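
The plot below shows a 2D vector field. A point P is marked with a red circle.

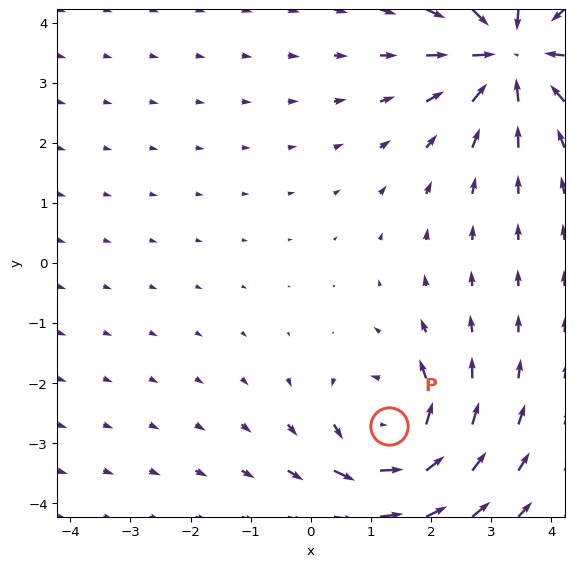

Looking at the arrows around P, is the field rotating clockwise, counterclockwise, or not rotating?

Near P at (1.3, -2.7) the arrows circulate counterclockwise. The curl (z-component) there is about +5; positive curl means counterclockwise rotation.

counterclockwise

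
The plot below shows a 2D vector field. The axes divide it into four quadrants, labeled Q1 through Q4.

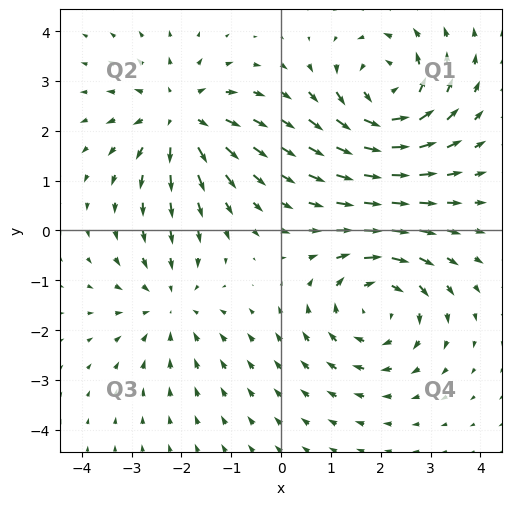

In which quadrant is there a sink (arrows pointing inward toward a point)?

Q3

The sink sits at approximately (-2.2, -1.5), which lies in quadrant Q3. The divergence there is about -3, negative as expected for a sink.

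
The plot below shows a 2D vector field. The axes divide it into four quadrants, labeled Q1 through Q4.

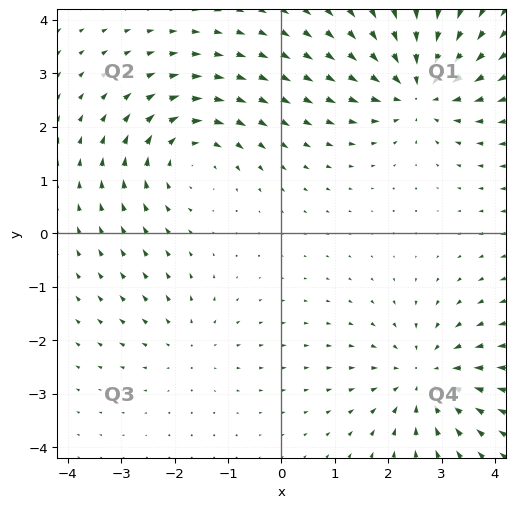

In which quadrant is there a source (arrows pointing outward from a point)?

Q3

The source sits at approximately (-1.7, -2.1), which lies in quadrant Q3. The divergence there is about +2, positive as expected for a source.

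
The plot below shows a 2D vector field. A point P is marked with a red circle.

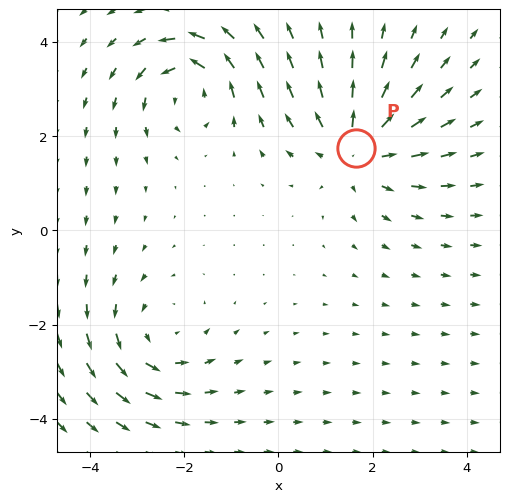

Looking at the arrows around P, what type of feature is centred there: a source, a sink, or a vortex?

source

At P (1.6, 1.8) the arrows spread outward. Divergence about +3, curl ≈0 — positive divergence with near-zero curl is a source.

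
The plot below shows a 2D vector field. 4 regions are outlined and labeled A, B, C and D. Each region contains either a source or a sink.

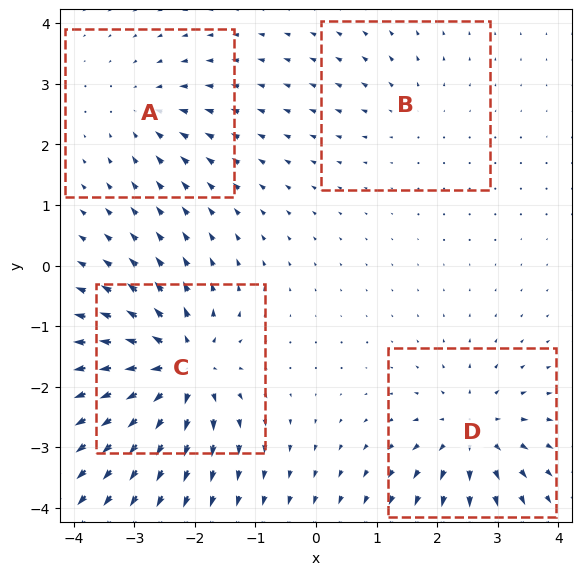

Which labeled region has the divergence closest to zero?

Divergence at each region's feature centre — A: about -4, B: about +3, C: about +9, D: about +6. Region B is closest to zero.

B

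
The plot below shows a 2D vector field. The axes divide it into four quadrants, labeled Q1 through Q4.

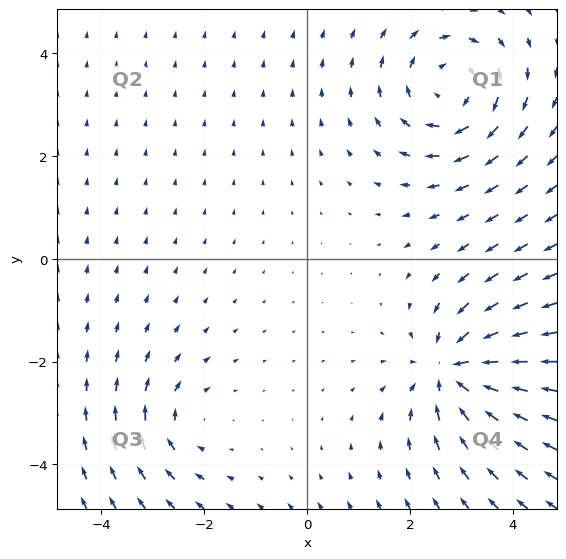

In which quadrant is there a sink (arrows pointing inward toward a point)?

Q4

The sink sits at approximately (2.9, -2.2), which lies in quadrant Q4. The divergence there is about -5, negative as expected for a sink.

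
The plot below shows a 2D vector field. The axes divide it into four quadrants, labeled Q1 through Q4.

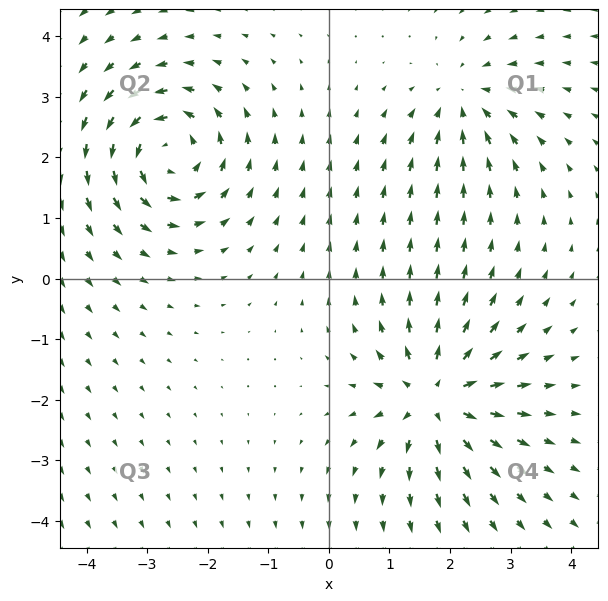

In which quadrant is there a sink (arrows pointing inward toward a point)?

Q1

The sink sits at approximately (2.2, 2.9), which lies in quadrant Q1. The divergence there is about -4, negative as expected for a sink.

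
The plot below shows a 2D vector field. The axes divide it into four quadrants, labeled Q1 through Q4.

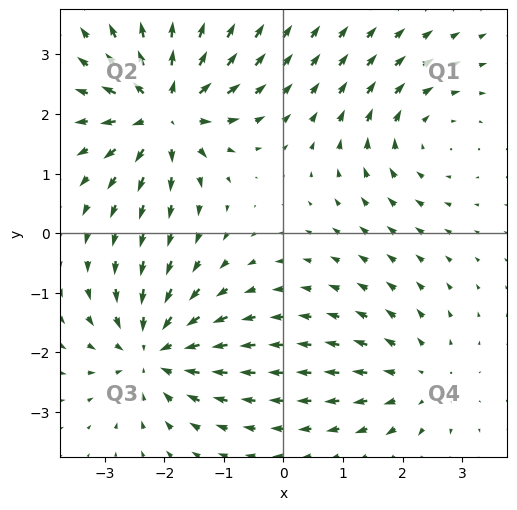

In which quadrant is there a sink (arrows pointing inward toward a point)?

The sink sits at approximately (-2.2, -2.0), which lies in quadrant Q3. The divergence there is about -5, negative as expected for a sink.

Q3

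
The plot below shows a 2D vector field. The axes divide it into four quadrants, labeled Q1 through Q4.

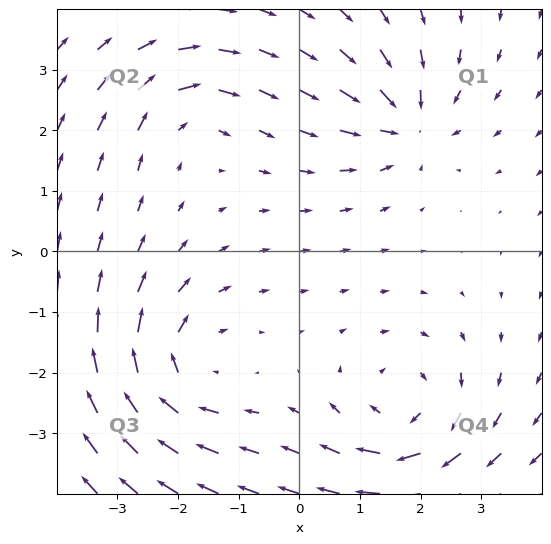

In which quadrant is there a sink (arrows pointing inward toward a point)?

The sink sits at approximately (1.8, 2.1), which lies in quadrant Q1. The divergence there is about -5, negative as expected for a sink.

Q1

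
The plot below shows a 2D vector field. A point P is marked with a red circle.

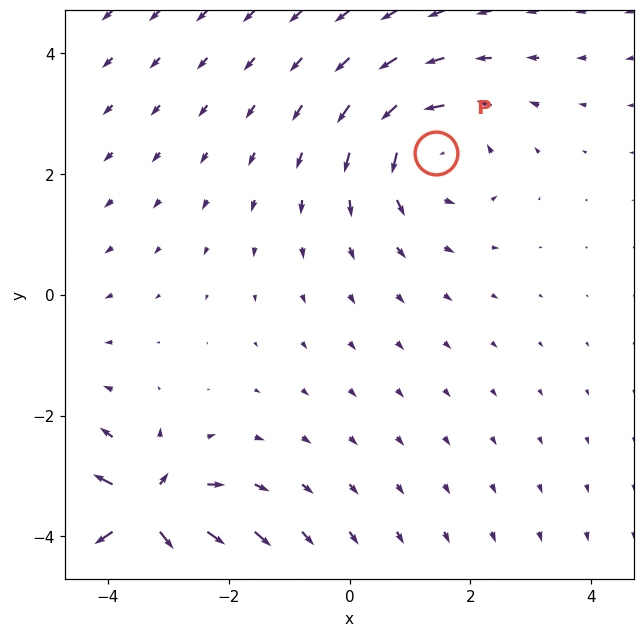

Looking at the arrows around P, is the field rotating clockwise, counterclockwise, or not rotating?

counterclockwise

Near P at (1.4, 2.3) the arrows circulate counterclockwise. The curl (z-component) there is about +3; positive curl means counterclockwise rotation.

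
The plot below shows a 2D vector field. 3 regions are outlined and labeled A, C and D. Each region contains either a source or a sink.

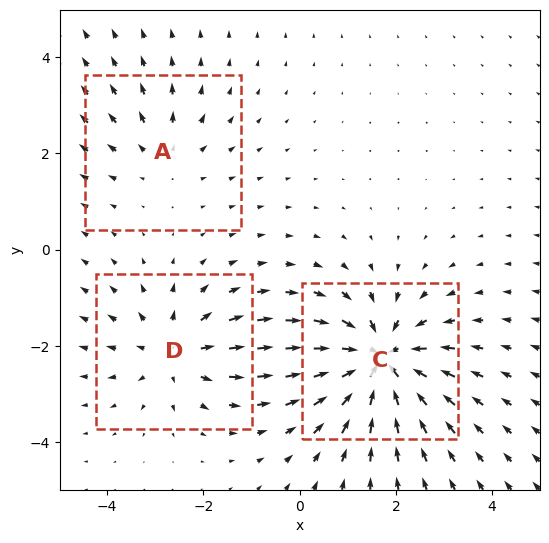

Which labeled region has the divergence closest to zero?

Divergence at each region's feature centre — A: about +2, C: about -5, D: about +3. Region A is closest to zero.

A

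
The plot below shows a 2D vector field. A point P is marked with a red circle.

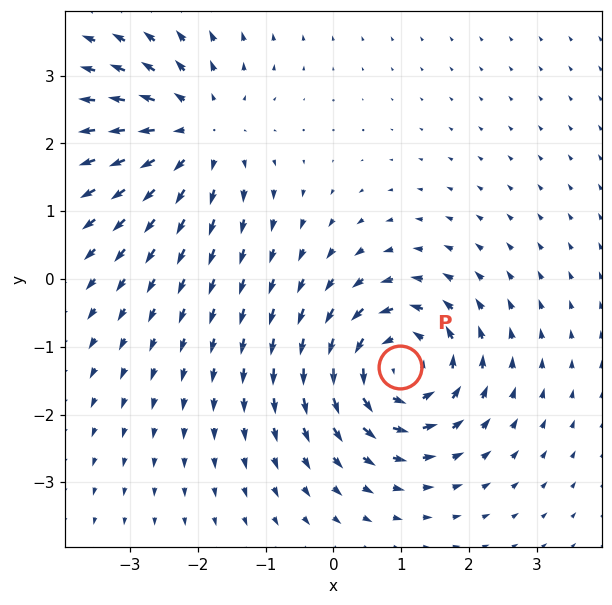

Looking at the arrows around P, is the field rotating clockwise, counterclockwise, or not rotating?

Near P at (1.0, -1.3) the arrows circulate counterclockwise. The curl (z-component) there is about +5; positive curl means counterclockwise rotation.

counterclockwise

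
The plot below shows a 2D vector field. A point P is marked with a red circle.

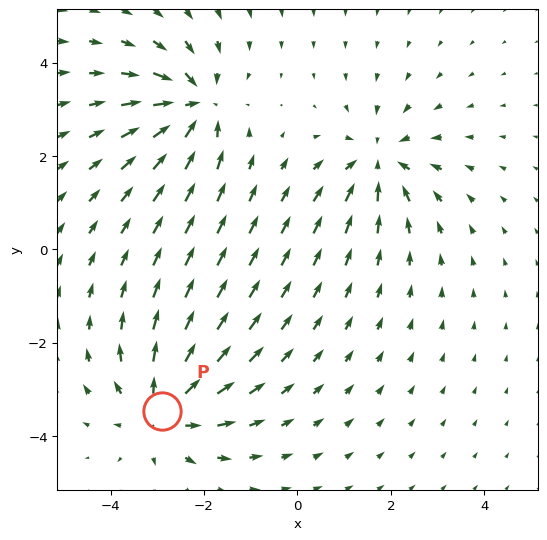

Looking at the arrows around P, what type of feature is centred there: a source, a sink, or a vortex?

source

At P (-2.9, -3.5) the arrows spread outward. Divergence about +5, curl ≈0 — positive divergence with near-zero curl is a source.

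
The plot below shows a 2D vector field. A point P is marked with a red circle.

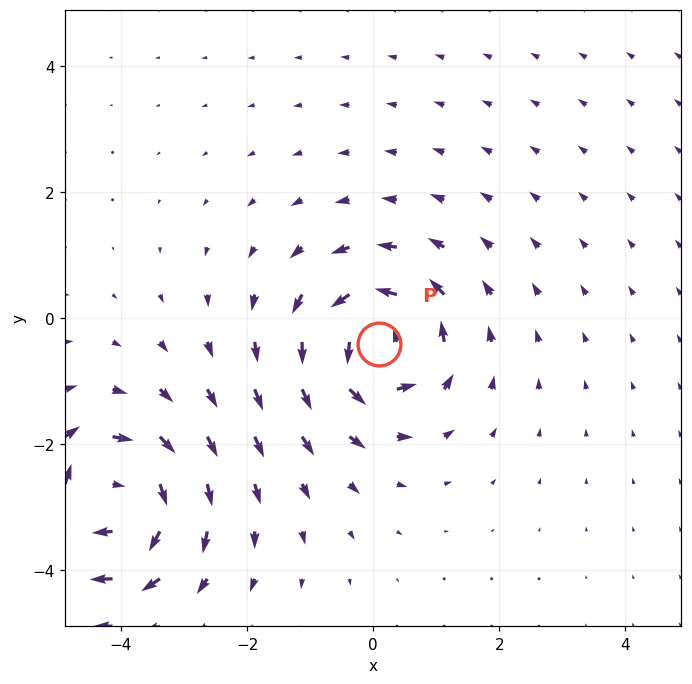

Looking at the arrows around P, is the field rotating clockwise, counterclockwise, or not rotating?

counterclockwise

Near P at (0.1, -0.4) the arrows circulate counterclockwise. The curl (z-component) there is about +6; positive curl means counterclockwise rotation.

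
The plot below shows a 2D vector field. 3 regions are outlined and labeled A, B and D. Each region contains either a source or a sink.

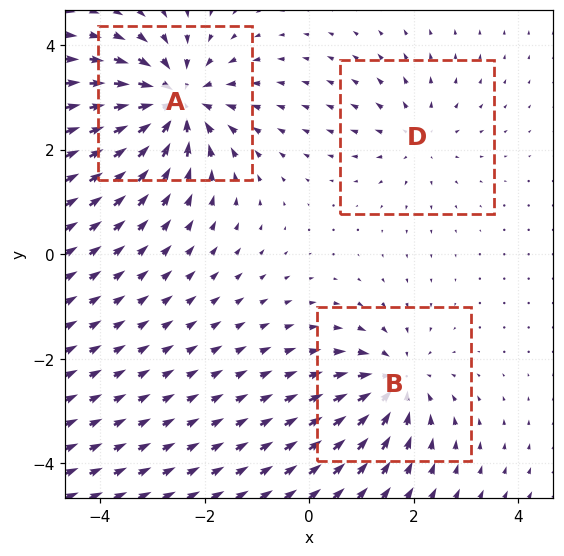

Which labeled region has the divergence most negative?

Divergence at each region's feature centre — A: about -5, B: about -4, D: about +2. Region A is most negative.

A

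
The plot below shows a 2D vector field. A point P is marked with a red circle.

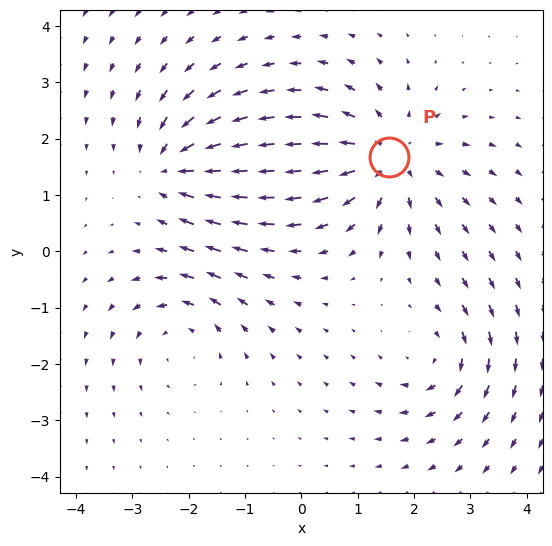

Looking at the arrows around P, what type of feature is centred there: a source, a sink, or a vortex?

At P (1.6, 1.7) the arrows spread outward. Divergence about +4, curl ≈0 — positive divergence with near-zero curl is a source.

source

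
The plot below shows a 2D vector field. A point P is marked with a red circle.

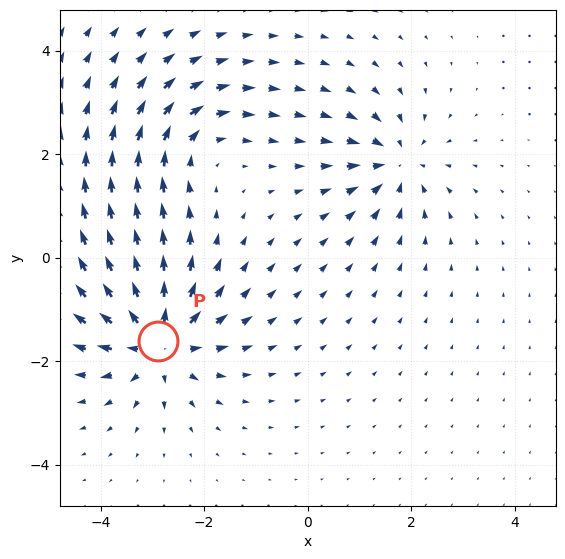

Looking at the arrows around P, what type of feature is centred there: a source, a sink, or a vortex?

At P (-2.9, -1.6) the arrows spread outward. Divergence about +6, curl ≈0 — positive divergence with near-zero curl is a source.

source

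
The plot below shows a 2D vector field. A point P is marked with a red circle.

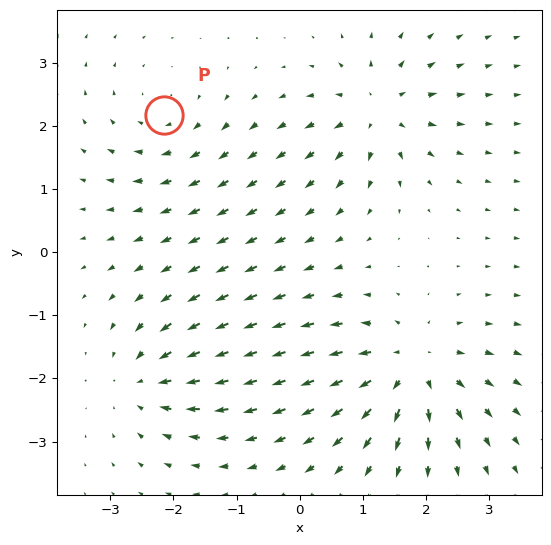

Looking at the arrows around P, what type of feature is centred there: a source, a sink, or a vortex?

At P (-2.2, 2.2) the arrows circulate clockwise. Divergence ≈0, curl about -3 — near-zero divergence with nonzero curl is a vortex.

vortex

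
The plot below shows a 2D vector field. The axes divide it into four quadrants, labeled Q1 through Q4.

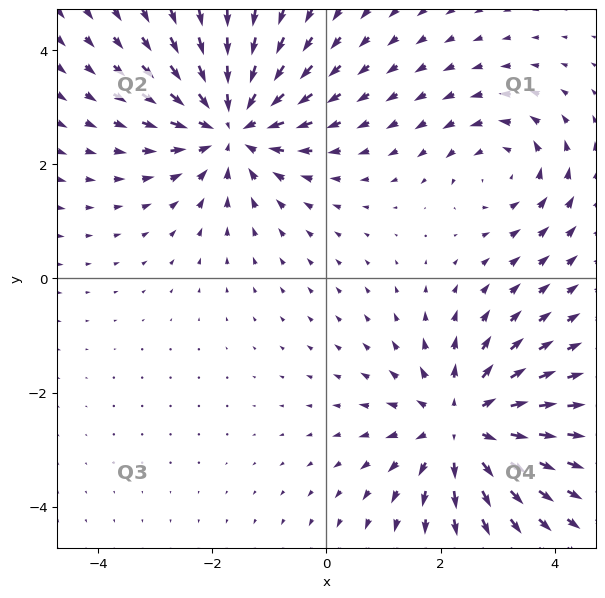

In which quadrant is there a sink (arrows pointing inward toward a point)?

Q2

The sink sits at approximately (-1.7, 2.7), which lies in quadrant Q2. The divergence there is about -5, negative as expected for a sink.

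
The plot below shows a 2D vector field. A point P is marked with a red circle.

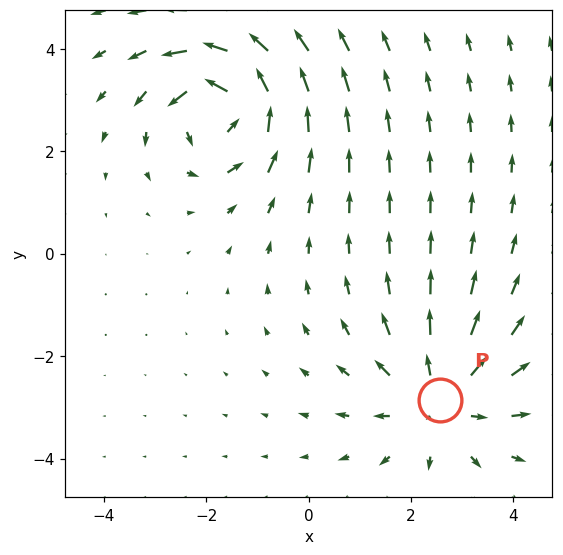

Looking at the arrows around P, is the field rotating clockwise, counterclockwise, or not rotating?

Near P at (2.6, -2.9) the arrows show no circulation. The curl there is ≈0.

not rotating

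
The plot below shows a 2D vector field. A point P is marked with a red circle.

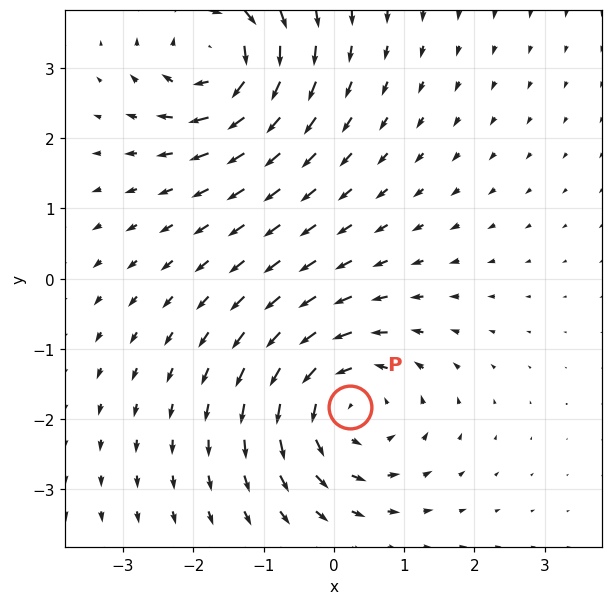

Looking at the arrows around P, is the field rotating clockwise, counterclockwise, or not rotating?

Near P at (0.2, -1.8) the arrows circulate counterclockwise. The curl (z-component) there is about +4; positive curl means counterclockwise rotation.

counterclockwise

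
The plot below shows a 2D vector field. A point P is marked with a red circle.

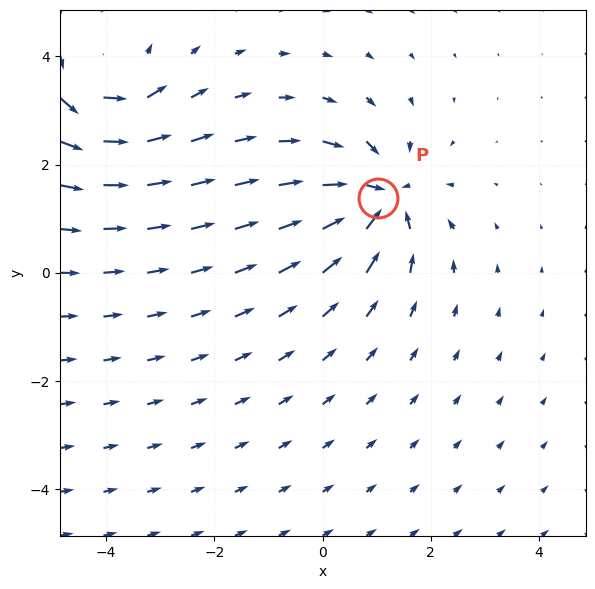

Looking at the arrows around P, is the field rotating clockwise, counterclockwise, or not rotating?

not rotating

Near P at (1.0, 1.4) the arrows show no circulation. The curl there is ≈0.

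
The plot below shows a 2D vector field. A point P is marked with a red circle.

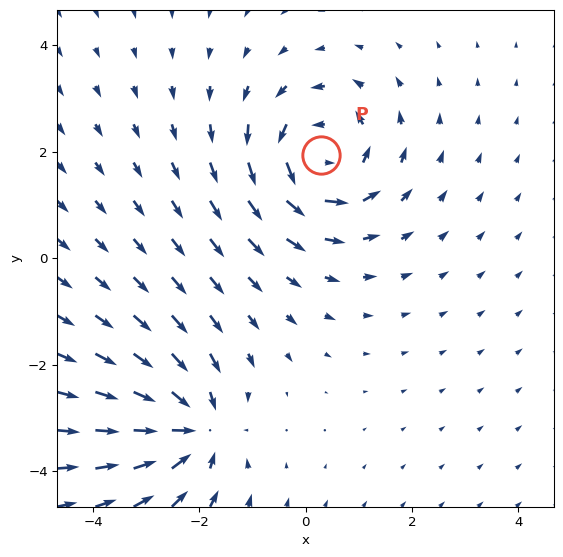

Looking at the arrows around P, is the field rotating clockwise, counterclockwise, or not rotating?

Near P at (0.3, 1.9) the arrows circulate counterclockwise. The curl (z-component) there is about +4; positive curl means counterclockwise rotation.

counterclockwise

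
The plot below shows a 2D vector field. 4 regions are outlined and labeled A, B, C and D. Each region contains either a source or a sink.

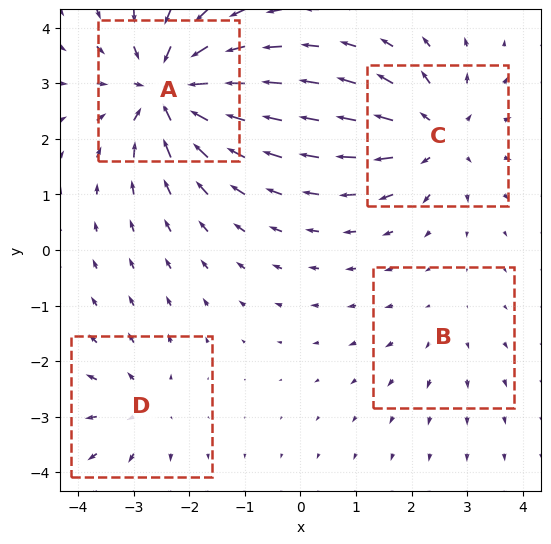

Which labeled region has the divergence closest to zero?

Divergence at each region's feature centre — A: about -8, B: about +2, C: about +5, D: about +4. Region B is closest to zero.

B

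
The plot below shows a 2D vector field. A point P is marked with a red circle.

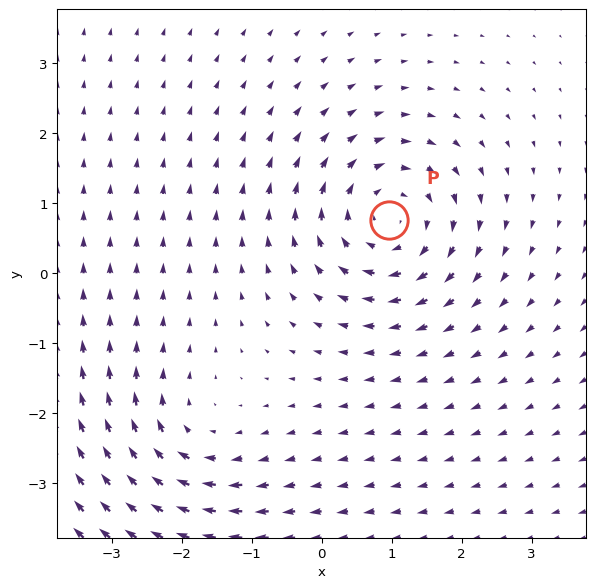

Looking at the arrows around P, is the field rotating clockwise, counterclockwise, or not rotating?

clockwise

Near P at (1.0, 0.8) the arrows circulate clockwise. The curl (z-component) there is about -5; negative curl means clockwise rotation.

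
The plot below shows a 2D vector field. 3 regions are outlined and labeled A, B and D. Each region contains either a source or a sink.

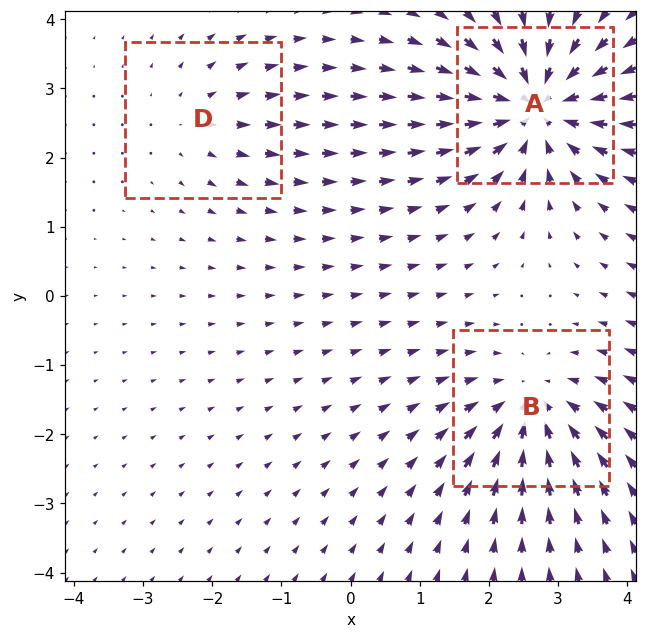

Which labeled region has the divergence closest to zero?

D

Divergence at each region's feature centre — A: about -6, B: about -4, D: about +2. Region D is closest to zero.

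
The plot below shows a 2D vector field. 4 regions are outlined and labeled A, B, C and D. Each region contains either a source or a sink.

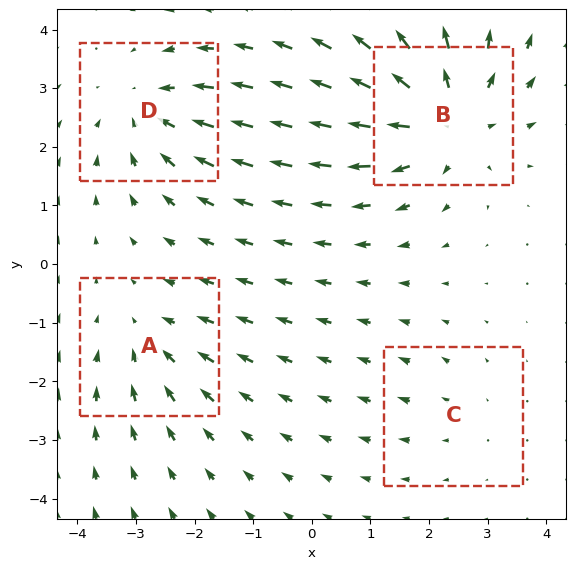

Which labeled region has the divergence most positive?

B

Divergence at each region's feature centre — A: about -3, B: about +6, C: about +2, D: about -4. Region B is most positive.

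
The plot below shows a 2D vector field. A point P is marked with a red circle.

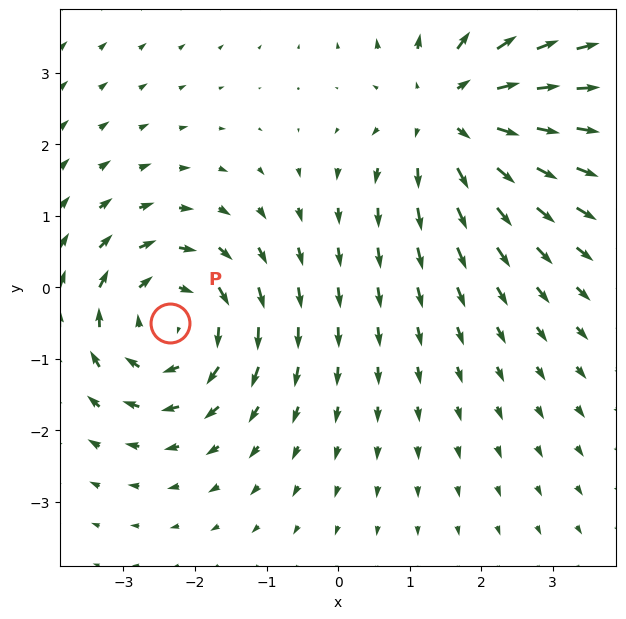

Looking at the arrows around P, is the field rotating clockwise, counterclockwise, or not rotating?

clockwise

Near P at (-2.4, -0.5) the arrows circulate clockwise. The curl (z-component) there is about -4; negative curl means clockwise rotation.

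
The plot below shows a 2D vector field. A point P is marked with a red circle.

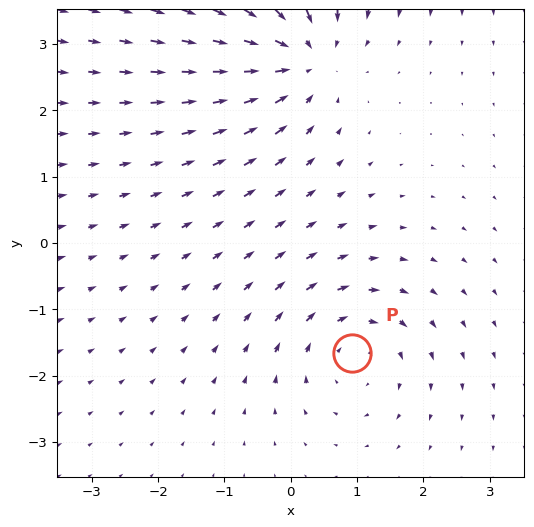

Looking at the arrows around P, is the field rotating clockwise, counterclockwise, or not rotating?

Near P at (0.9, -1.7) the arrows circulate clockwise. The curl (z-component) there is about -4; negative curl means clockwise rotation.

clockwise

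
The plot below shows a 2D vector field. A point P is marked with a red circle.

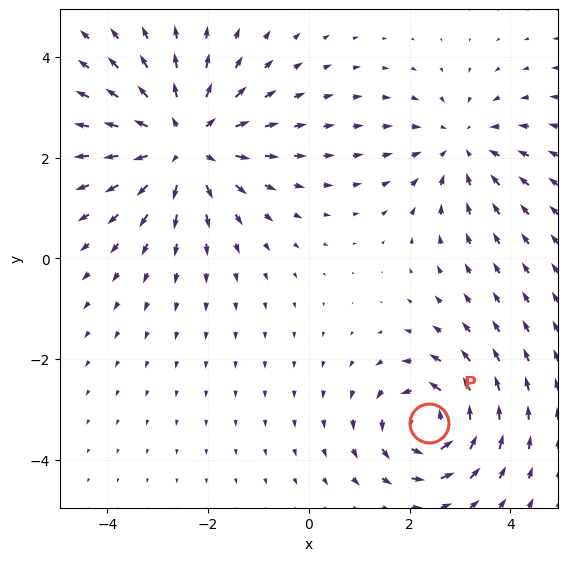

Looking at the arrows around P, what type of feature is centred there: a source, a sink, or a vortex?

vortex

At P (2.4, -3.3) the arrows circulate counterclockwise. Divergence ≈0, curl about +5 — near-zero divergence with nonzero curl is a vortex.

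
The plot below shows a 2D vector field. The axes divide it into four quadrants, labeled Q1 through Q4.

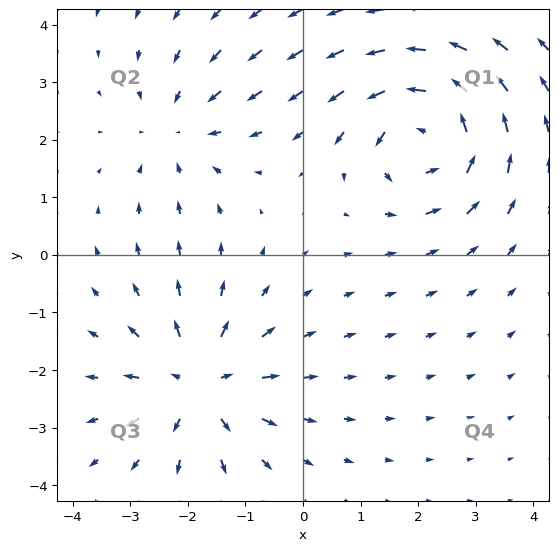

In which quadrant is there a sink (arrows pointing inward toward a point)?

Q2

The sink sits at approximately (-2.2, 2.2), which lies in quadrant Q2. The divergence there is about -3, negative as expected for a sink.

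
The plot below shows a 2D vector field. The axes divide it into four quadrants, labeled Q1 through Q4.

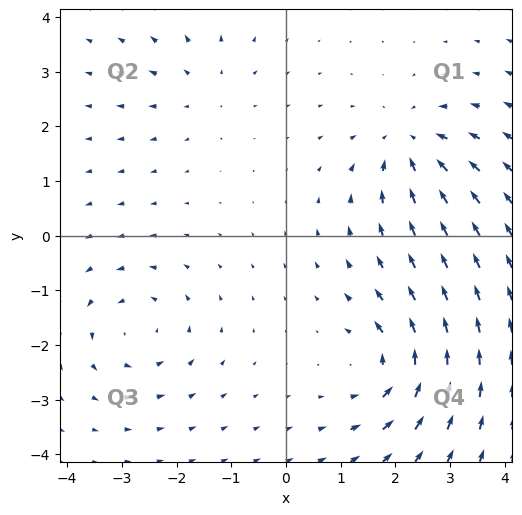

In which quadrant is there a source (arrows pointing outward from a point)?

The source sits at approximately (-1.5, 2.7), which lies in quadrant Q2. The divergence there is about +3, positive as expected for a source.

Q2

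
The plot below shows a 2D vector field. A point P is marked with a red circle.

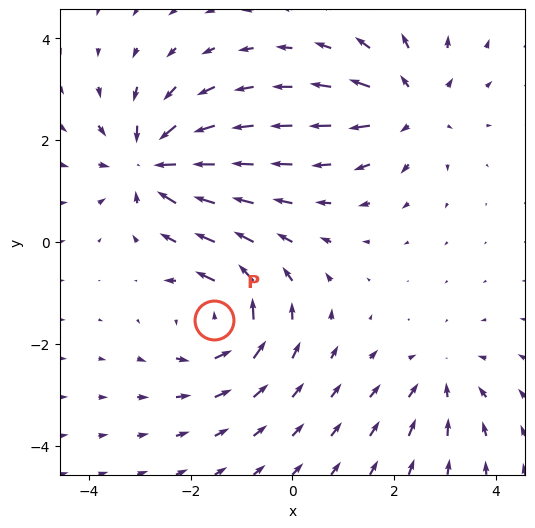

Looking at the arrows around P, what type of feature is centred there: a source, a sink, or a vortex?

At P (-1.5, -1.5) the arrows circulate counterclockwise. Divergence ≈0, curl about +5 — near-zero divergence with nonzero curl is a vortex.

vortex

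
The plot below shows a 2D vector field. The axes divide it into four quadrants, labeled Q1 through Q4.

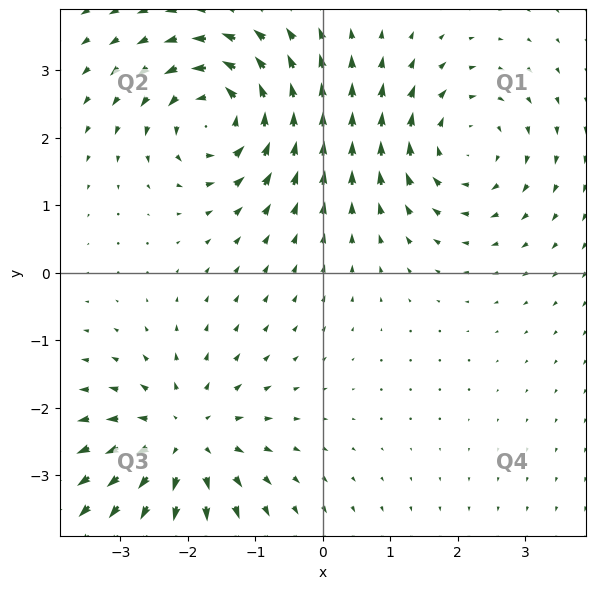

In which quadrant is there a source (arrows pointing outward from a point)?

Q3

The source sits at approximately (-2.1, -2.5), which lies in quadrant Q3. The divergence there is about +3, positive as expected for a source.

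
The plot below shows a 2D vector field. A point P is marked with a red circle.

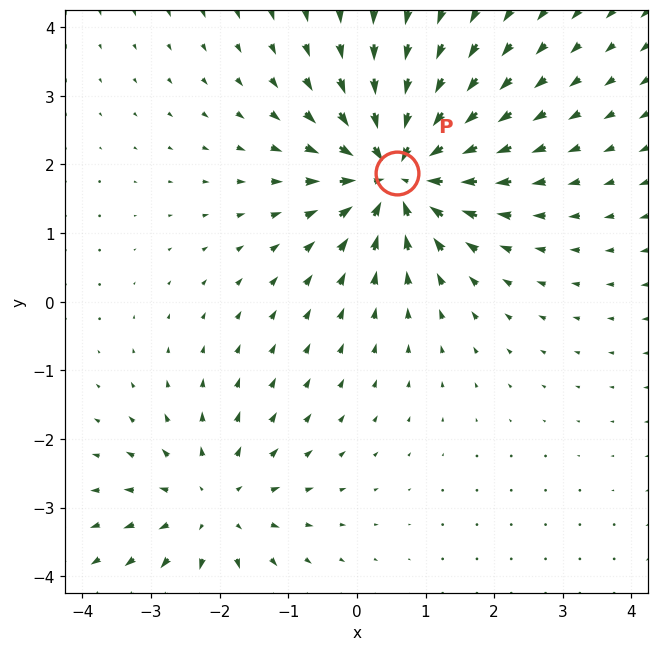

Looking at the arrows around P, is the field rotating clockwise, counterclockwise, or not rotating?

not rotating

Near P at (0.6, 1.9) the arrows show no circulation. The curl there is ≈0.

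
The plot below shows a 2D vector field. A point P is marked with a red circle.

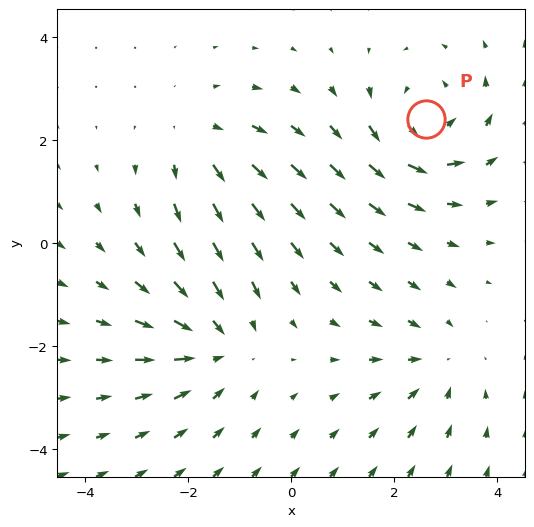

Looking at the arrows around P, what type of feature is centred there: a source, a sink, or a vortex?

At P (2.6, 2.4) the arrows circulate counterclockwise. Divergence ≈0, curl about +4 — near-zero divergence with nonzero curl is a vortex.

vortex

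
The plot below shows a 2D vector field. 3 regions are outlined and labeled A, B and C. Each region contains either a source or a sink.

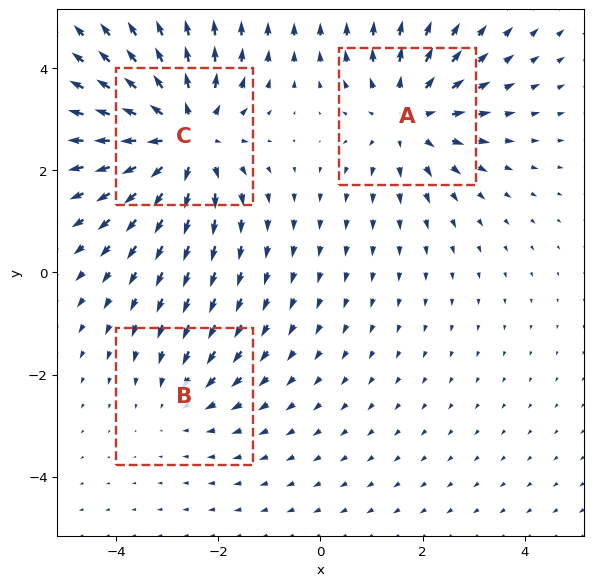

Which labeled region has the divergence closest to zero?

B

Divergence at each region's feature centre — A: about +3, B: about -2, C: about +4. Region B is closest to zero.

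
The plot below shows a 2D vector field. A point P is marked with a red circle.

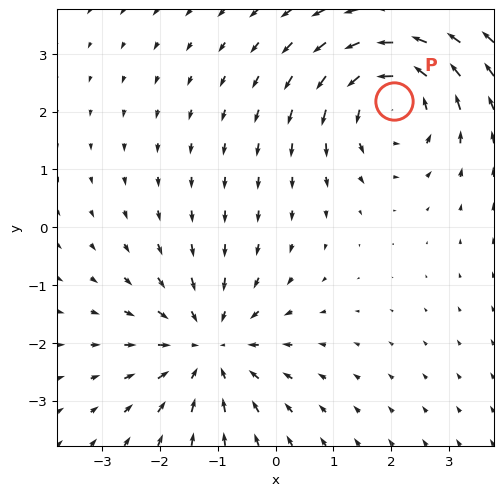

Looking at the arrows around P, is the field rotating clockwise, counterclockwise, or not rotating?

Near P at (2.0, 2.2) the arrows circulate counterclockwise. The curl (z-component) there is about +4; positive curl means counterclockwise rotation.

counterclockwise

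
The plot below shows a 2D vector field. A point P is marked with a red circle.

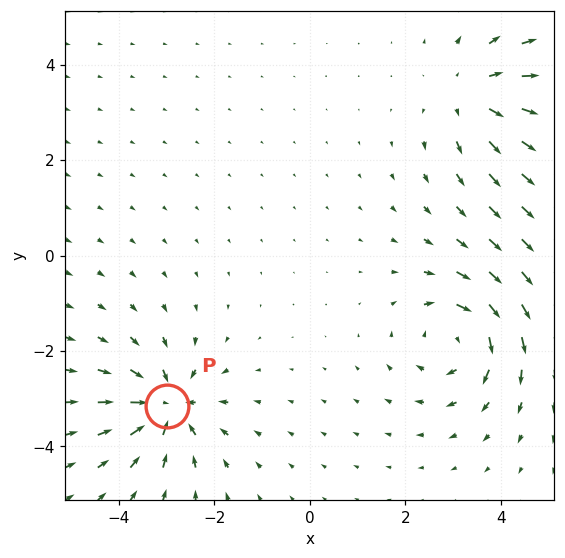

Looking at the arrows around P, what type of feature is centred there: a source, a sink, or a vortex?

At P (-3.0, -3.2) the arrows converge inward. Divergence about -6, curl ≈0 — negative divergence with near-zero curl is a sink.

sink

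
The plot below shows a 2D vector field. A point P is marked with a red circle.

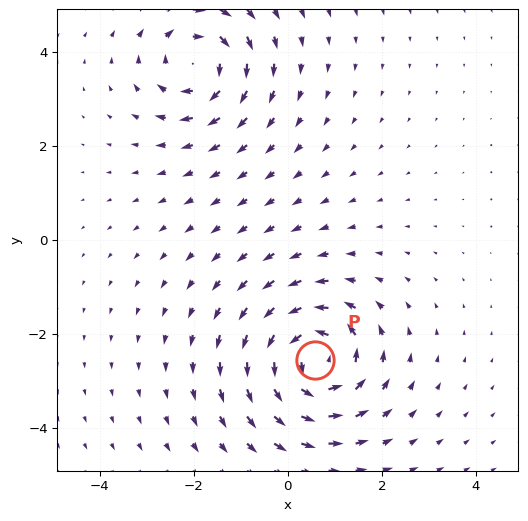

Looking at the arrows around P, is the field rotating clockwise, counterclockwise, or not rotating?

Near P at (0.6, -2.6) the arrows circulate counterclockwise. The curl (z-component) there is about +5; positive curl means counterclockwise rotation.

counterclockwise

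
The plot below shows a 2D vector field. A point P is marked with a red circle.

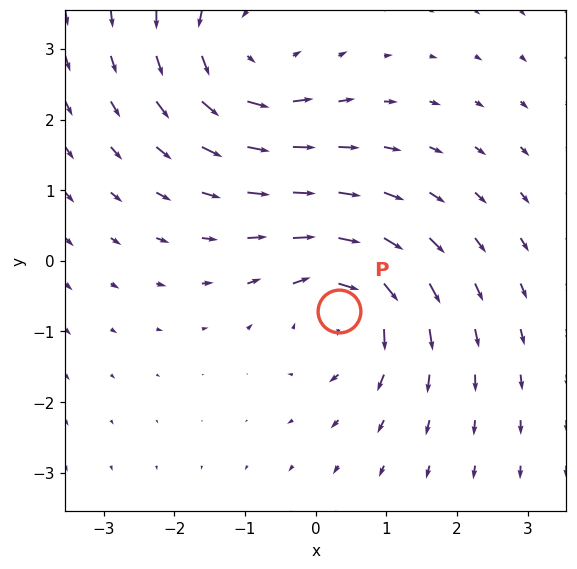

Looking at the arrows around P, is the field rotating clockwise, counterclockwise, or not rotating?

clockwise

Near P at (0.3, -0.7) the arrows circulate clockwise. The curl (z-component) there is about -5; negative curl means clockwise rotation.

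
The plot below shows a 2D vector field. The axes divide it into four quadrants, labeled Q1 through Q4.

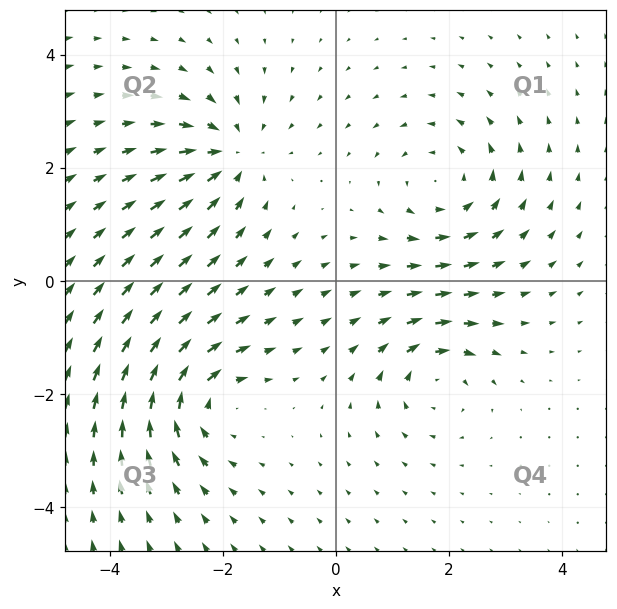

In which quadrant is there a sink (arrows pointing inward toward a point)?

Q2

The sink sits at approximately (-1.9, 2.2), which lies in quadrant Q2. The divergence there is about -5, negative as expected for a sink.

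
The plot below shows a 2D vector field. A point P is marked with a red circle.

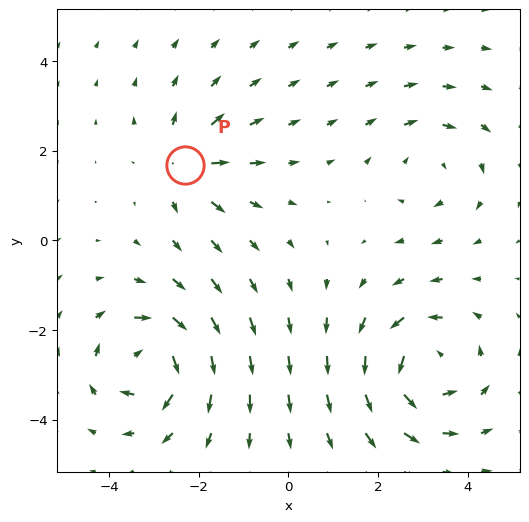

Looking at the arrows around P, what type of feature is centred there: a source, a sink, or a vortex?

At P (-2.3, 1.7) the arrows spread outward. Divergence about +3, curl ≈0 — positive divergence with near-zero curl is a source.

source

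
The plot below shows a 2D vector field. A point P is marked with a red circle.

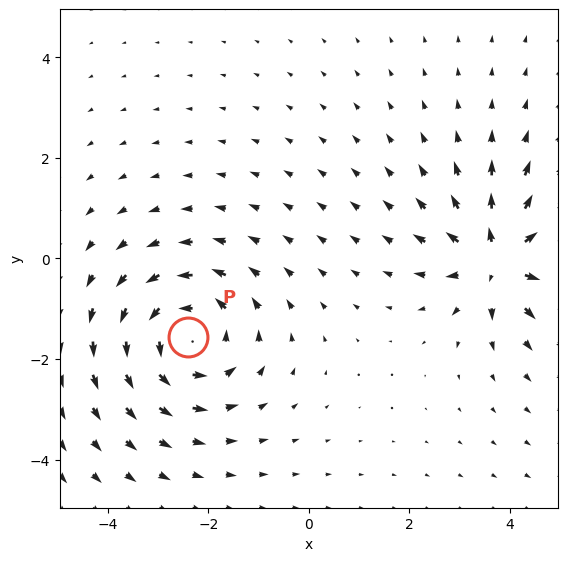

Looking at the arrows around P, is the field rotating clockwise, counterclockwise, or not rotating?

counterclockwise

Near P at (-2.4, -1.6) the arrows circulate counterclockwise. The curl (z-component) there is about +4; positive curl means counterclockwise rotation.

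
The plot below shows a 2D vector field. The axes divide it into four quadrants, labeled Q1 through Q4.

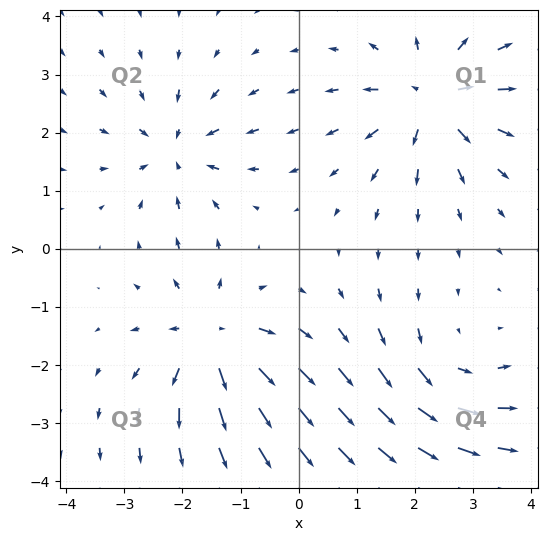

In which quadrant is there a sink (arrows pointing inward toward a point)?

The sink sits at approximately (-2.1, 1.7), which lies in quadrant Q2. The divergence there is about -4, negative as expected for a sink.

Q2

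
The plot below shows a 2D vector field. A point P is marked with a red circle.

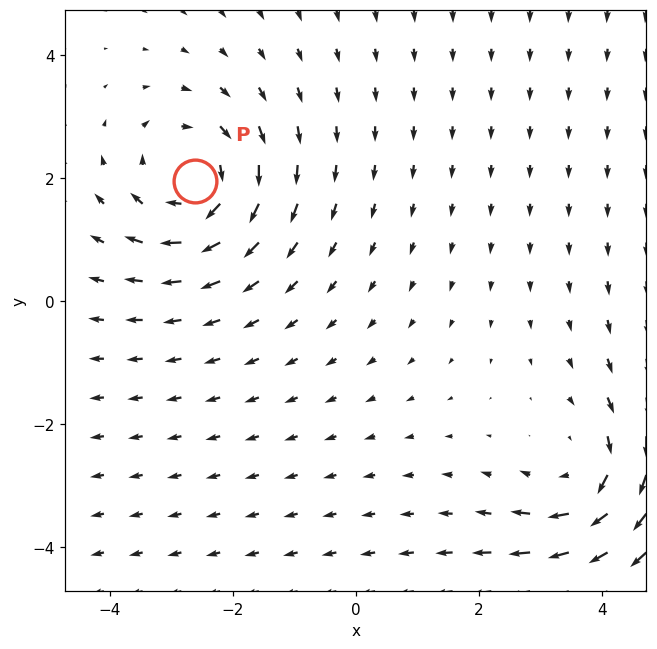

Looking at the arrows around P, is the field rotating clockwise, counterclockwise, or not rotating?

Near P at (-2.6, 2.0) the arrows circulate clockwise. The curl (z-component) there is about -4; negative curl means clockwise rotation.

clockwise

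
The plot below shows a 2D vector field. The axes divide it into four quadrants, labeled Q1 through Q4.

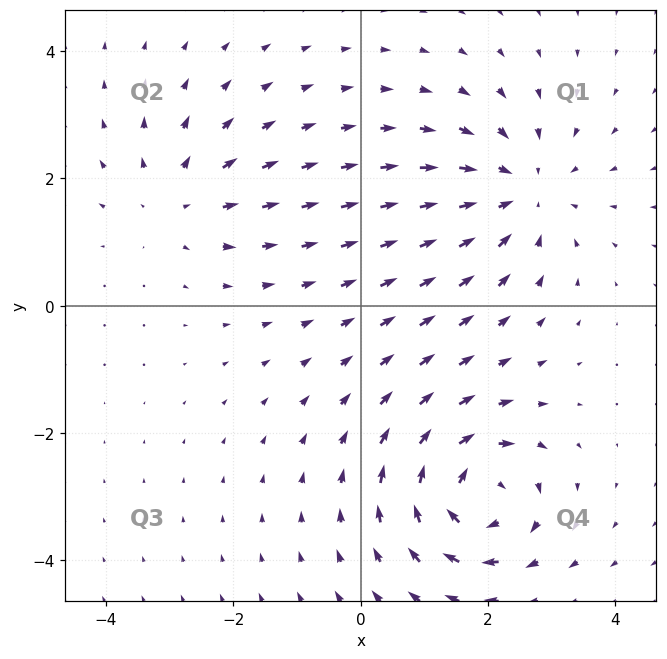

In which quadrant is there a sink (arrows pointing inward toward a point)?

The sink sits at approximately (2.5, 1.8), which lies in quadrant Q1. The divergence there is about -3, negative as expected for a sink.

Q1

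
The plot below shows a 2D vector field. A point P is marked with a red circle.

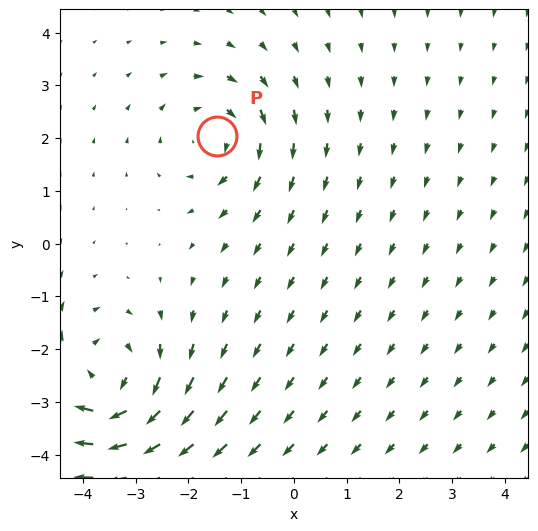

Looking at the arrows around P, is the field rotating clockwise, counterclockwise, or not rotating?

Near P at (-1.5, 2.0) the arrows circulate clockwise. The curl (z-component) there is about -3; negative curl means clockwise rotation.

clockwise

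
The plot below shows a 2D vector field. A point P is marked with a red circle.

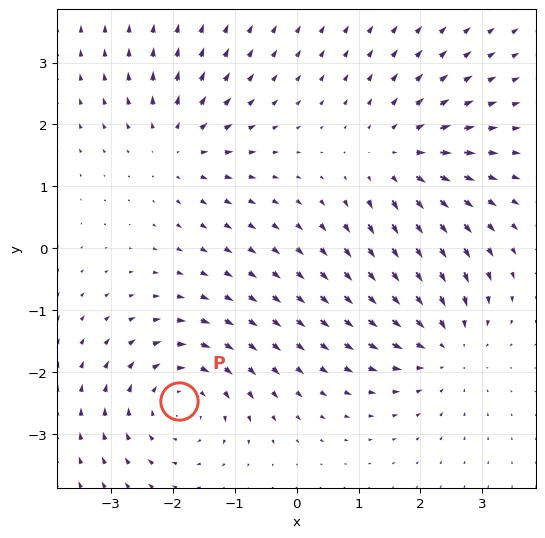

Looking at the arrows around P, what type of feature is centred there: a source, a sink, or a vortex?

At P (-1.9, -2.5) the arrows circulate clockwise. Divergence ≈0, curl about -4 — near-zero divergence with nonzero curl is a vortex.

vortex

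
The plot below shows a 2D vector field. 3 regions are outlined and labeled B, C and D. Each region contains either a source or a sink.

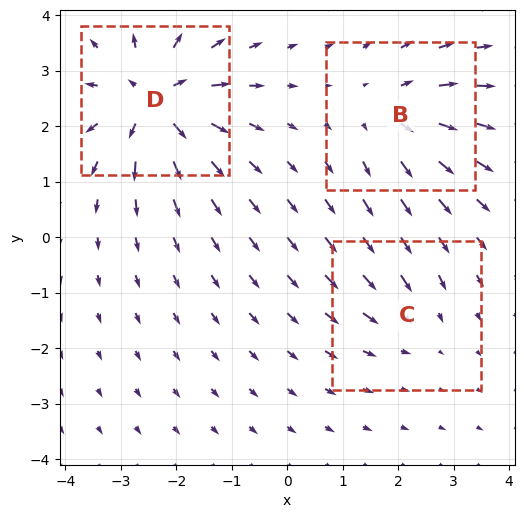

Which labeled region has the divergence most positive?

Divergence at each region's feature centre — B: about +4, C: about -2, D: about +6. Region D is most positive.

D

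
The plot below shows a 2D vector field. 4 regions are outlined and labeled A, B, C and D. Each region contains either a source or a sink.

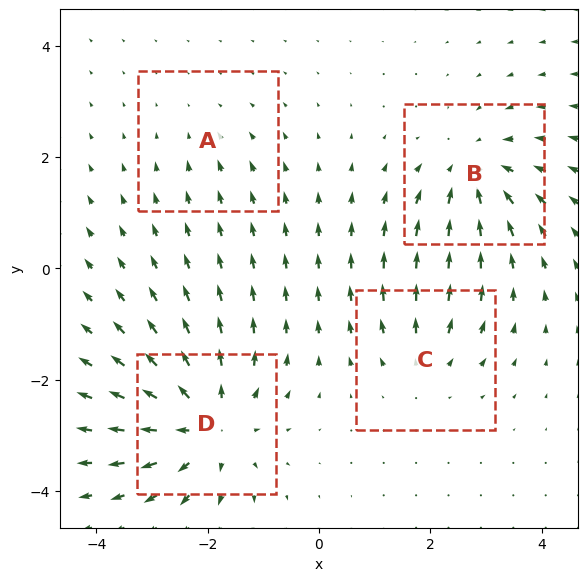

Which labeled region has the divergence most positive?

Divergence at each region's feature centre — A: about -2, B: about -5, C: about +3, D: about +6. Region D is most positive.

D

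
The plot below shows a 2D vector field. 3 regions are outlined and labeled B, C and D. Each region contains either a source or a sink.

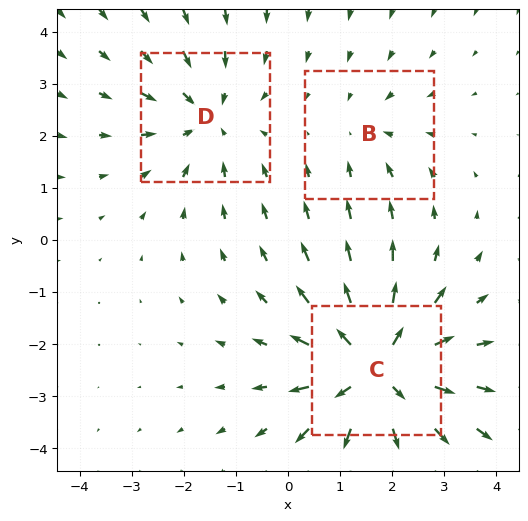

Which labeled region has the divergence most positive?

Divergence at each region's feature centre — B: about -2, C: about +4, D: about -3. Region C is most positive.

C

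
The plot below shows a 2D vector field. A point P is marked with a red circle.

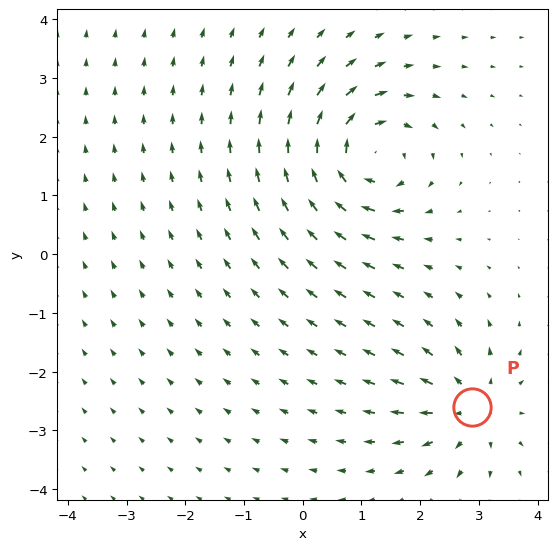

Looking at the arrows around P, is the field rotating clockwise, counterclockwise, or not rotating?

Near P at (2.9, -2.6) the arrows show no circulation. The curl there is ≈0.

not rotating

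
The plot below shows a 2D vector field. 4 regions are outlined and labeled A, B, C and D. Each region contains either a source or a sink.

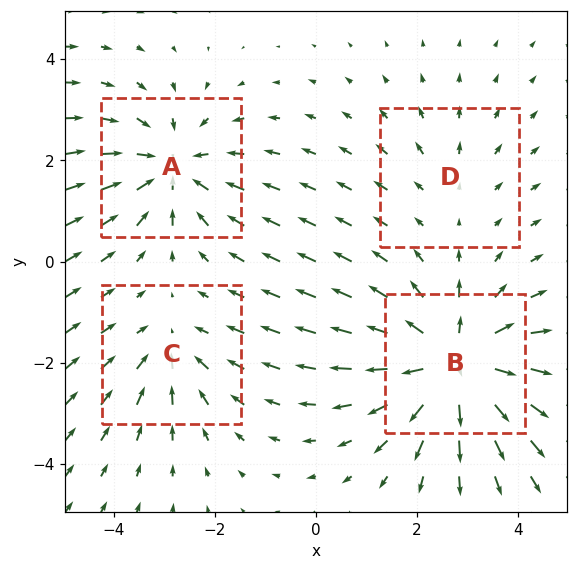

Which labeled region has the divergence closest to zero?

Divergence at each region's feature centre — A: about -4, B: about +6, C: about -3, D: about +2. Region D is closest to zero.

D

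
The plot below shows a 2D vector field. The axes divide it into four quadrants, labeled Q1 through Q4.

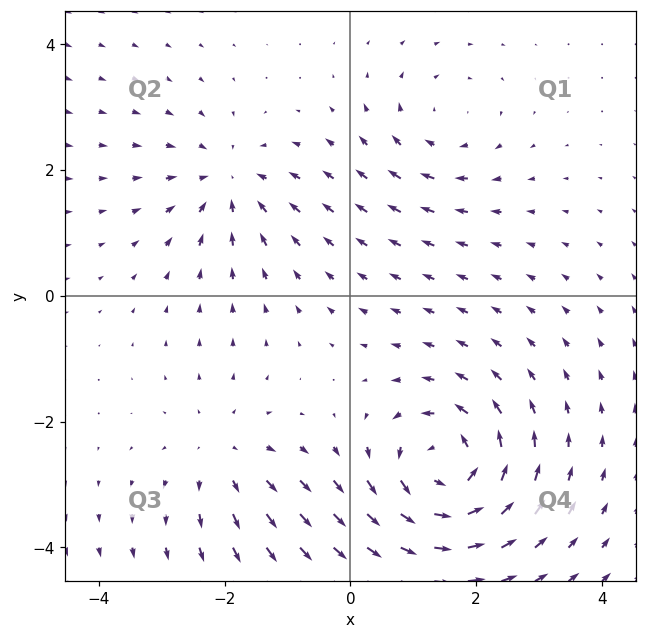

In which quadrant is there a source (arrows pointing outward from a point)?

The source sits at approximately (-2.0, -2.5), which lies in quadrant Q3. The divergence there is about +2, positive as expected for a source.

Q3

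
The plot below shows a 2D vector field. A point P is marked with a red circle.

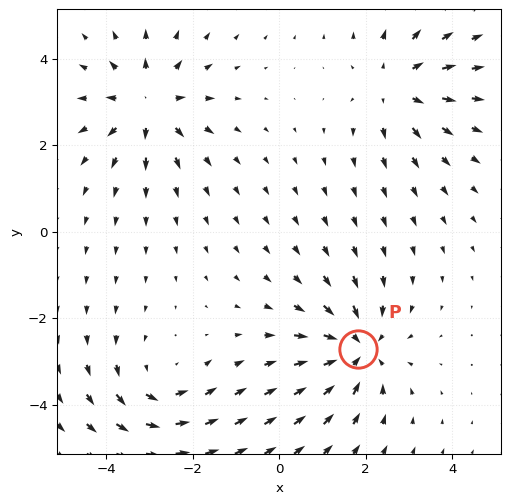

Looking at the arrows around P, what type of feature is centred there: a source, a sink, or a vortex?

sink

At P (1.8, -2.7) the arrows converge inward. Divergence about -4, curl ≈0 — negative divergence with near-zero curl is a sink.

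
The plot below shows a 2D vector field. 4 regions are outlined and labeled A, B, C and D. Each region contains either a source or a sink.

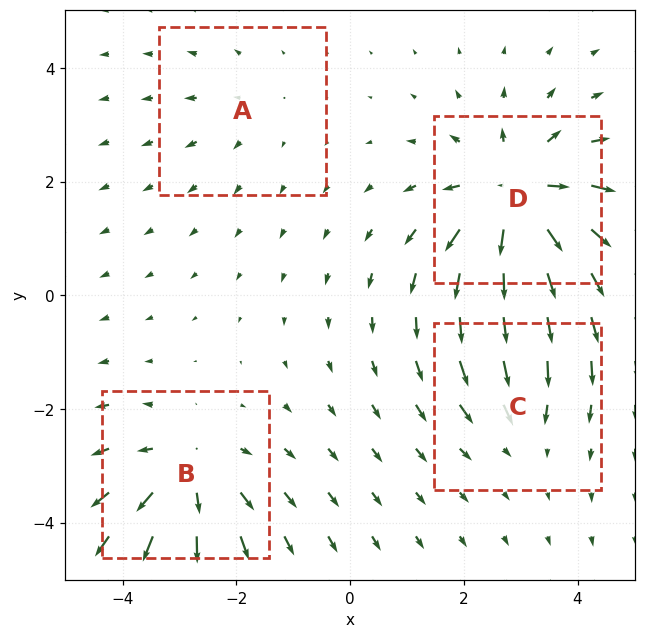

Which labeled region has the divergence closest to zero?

Divergence at each region's feature centre — A: about +2, B: about +5, C: about -3, D: about +7. Region A is closest to zero.

A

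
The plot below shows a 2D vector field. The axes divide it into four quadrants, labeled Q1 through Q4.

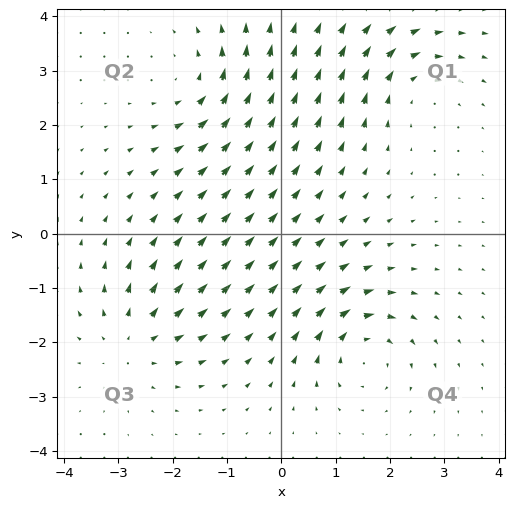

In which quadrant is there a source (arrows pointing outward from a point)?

Q3

The source sits at approximately (-2.7, -2.0), which lies in quadrant Q3. The divergence there is about +5, positive as expected for a source.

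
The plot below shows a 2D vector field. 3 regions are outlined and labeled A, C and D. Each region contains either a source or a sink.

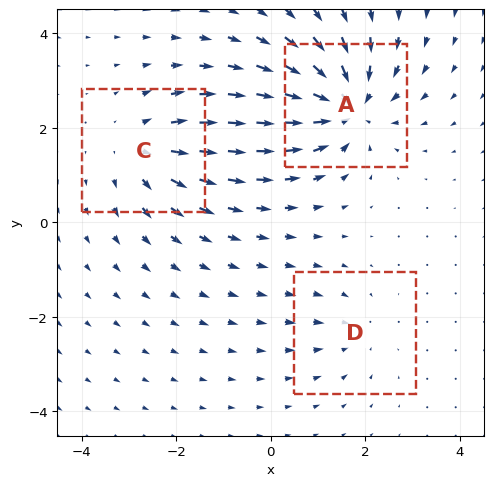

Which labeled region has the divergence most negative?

Divergence at each region's feature centre — A: about -5, C: about +3, D: about -2. Region A is most negative.

A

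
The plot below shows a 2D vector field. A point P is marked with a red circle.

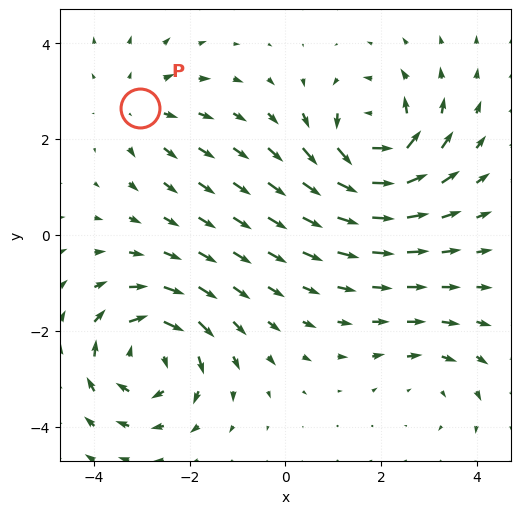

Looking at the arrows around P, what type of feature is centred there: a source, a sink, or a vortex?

At P (-3.0, 2.7) the arrows spread outward. Divergence about +3, curl ≈0 — positive divergence with near-zero curl is a source.

source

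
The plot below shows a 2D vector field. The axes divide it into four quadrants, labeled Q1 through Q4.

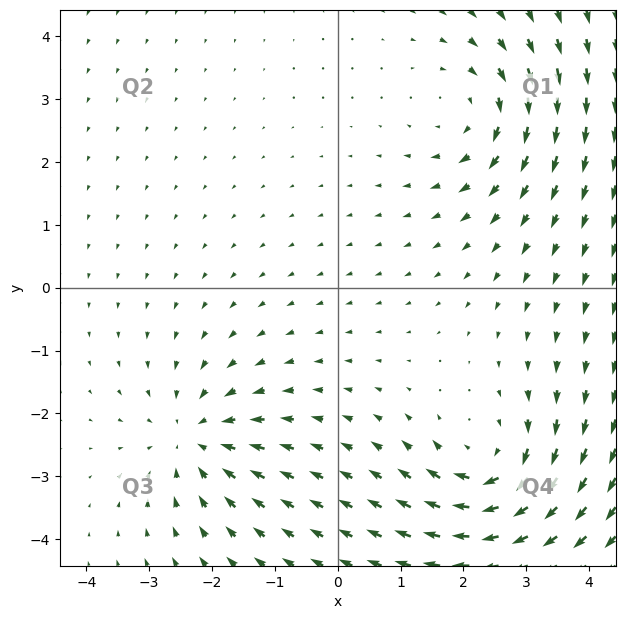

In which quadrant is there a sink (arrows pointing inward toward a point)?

Q3

The sink sits at approximately (-2.3, -2.4), which lies in quadrant Q3. The divergence there is about -4, negative as expected for a sink.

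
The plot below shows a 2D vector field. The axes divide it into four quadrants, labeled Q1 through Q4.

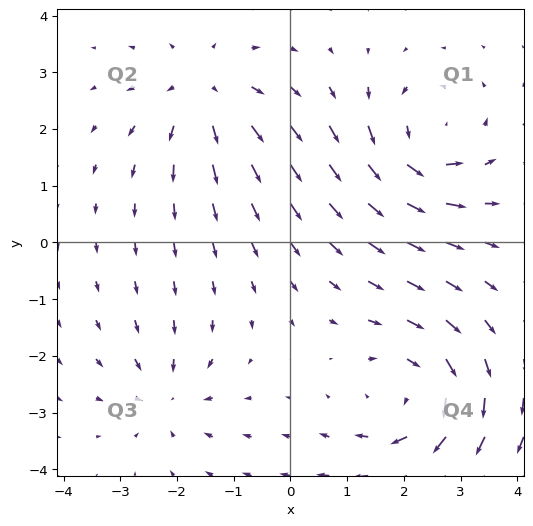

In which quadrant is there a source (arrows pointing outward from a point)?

Q2

The source sits at approximately (-1.5, 2.7), which lies in quadrant Q2. The divergence there is about +3, positive as expected for a source.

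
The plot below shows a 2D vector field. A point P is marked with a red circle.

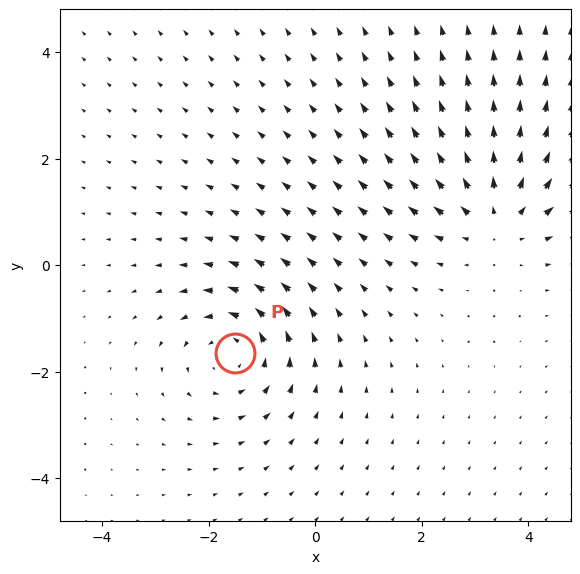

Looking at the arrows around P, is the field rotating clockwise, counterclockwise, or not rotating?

Near P at (-1.5, -1.7) the arrows circulate counterclockwise. The curl (z-component) there is about +4; positive curl means counterclockwise rotation.

counterclockwise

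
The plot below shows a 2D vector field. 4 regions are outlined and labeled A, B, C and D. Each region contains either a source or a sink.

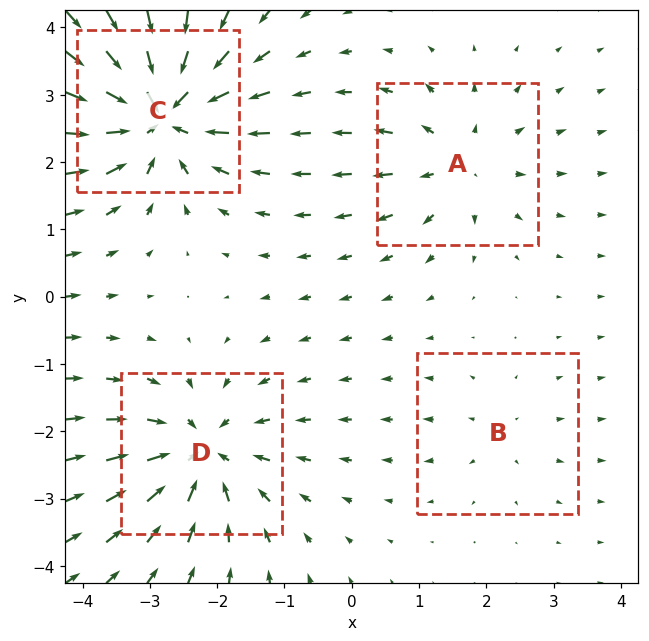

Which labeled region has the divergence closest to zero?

Divergence at each region's feature centre — A: about +4, B: about +2, C: about -8, D: about -6. Region B is closest to zero.

B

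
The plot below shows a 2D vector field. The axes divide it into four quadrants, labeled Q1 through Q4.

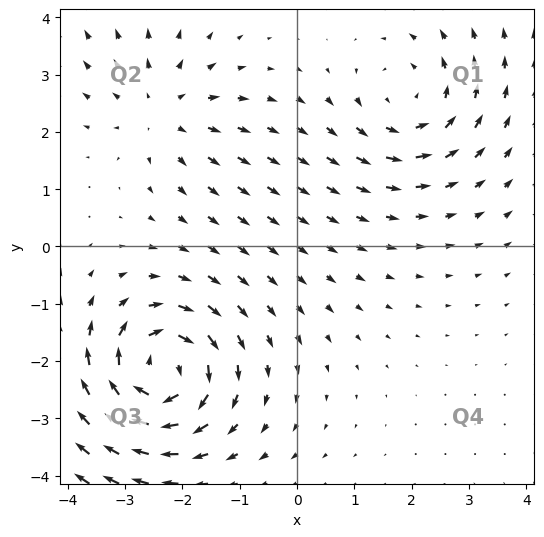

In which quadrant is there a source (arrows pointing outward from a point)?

Q2

The source sits at approximately (-2.3, 2.4), which lies in quadrant Q2. The divergence there is about +3, positive as expected for a source.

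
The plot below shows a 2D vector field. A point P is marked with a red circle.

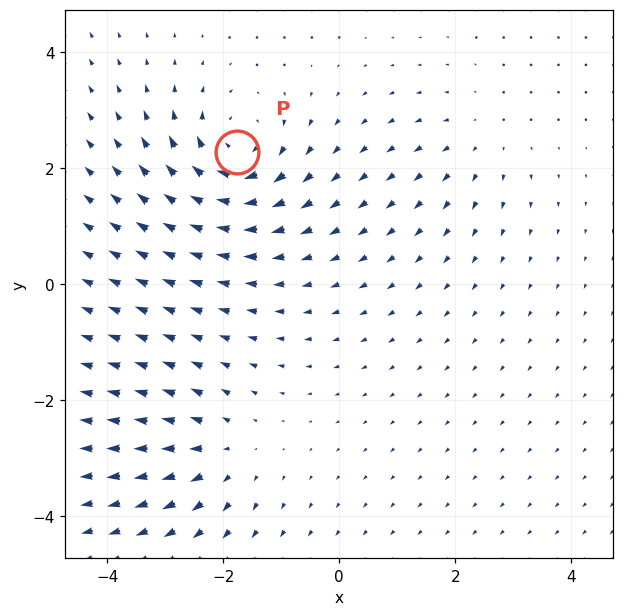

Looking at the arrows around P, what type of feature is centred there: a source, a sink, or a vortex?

vortex

At P (-1.8, 2.3) the arrows circulate clockwise. Divergence ≈0, curl about -6 — near-zero divergence with nonzero curl is a vortex.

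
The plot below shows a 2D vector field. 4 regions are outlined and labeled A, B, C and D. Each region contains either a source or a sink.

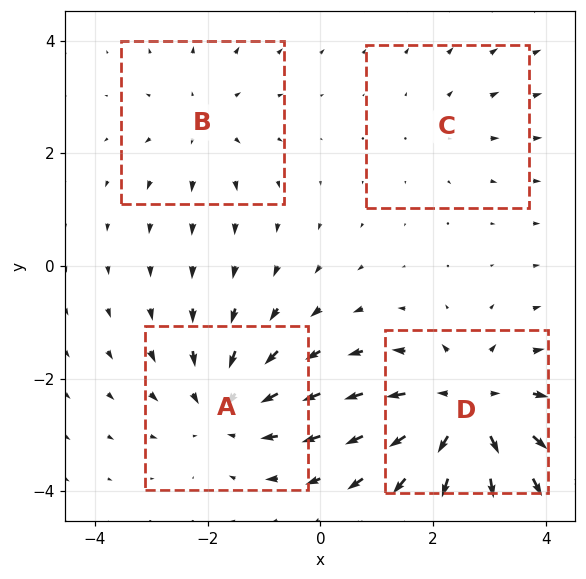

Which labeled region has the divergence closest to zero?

C

Divergence at each region's feature centre — A: about -4, B: about +3, C: about +2, D: about +6. Region C is closest to zero.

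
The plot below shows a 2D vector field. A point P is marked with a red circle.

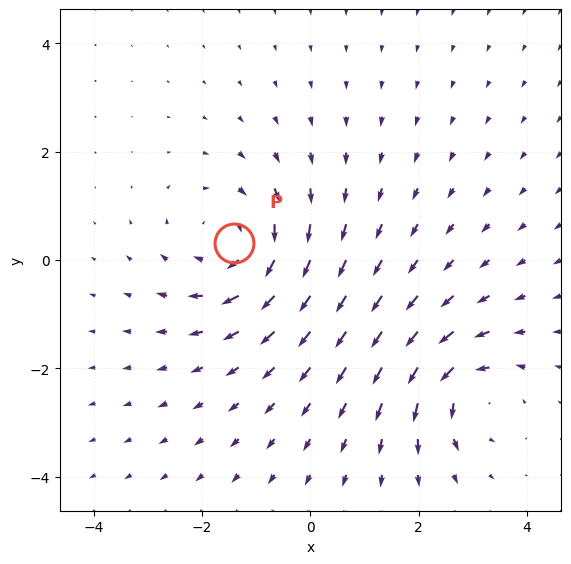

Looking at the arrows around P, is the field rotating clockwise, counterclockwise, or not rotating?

clockwise

Near P at (-1.4, 0.3) the arrows circulate clockwise. The curl (z-component) there is about -4; negative curl means clockwise rotation.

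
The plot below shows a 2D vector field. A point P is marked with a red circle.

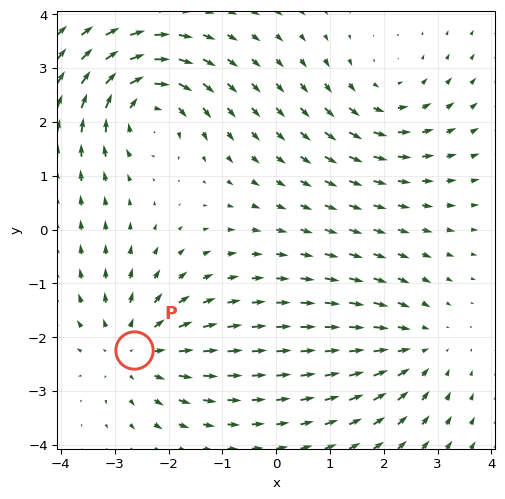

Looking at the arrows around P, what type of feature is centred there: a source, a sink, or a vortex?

At P (-2.6, -2.2) the arrows spread outward. Divergence about +4, curl ≈0 — positive divergence with near-zero curl is a source.

source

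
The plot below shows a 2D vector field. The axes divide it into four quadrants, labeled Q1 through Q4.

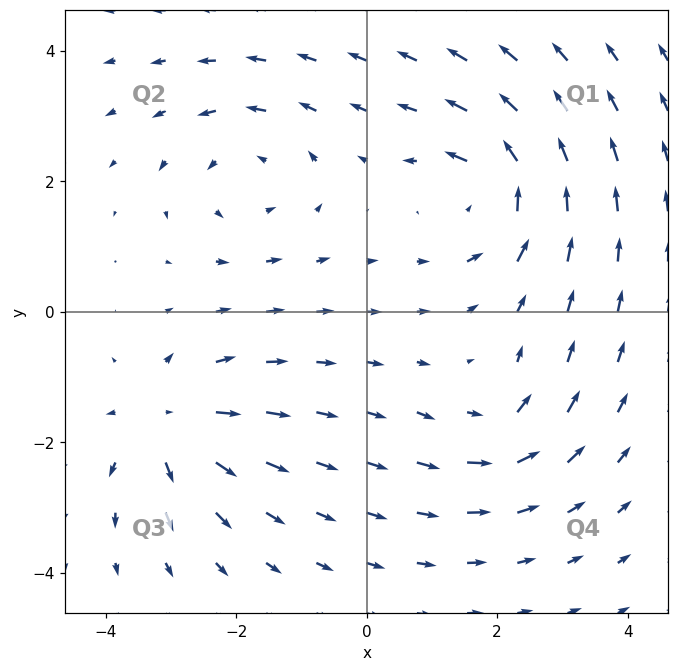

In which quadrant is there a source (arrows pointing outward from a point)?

The source sits at approximately (-3.1, -1.7), which lies in quadrant Q3. The divergence there is about +5, positive as expected for a source.

Q3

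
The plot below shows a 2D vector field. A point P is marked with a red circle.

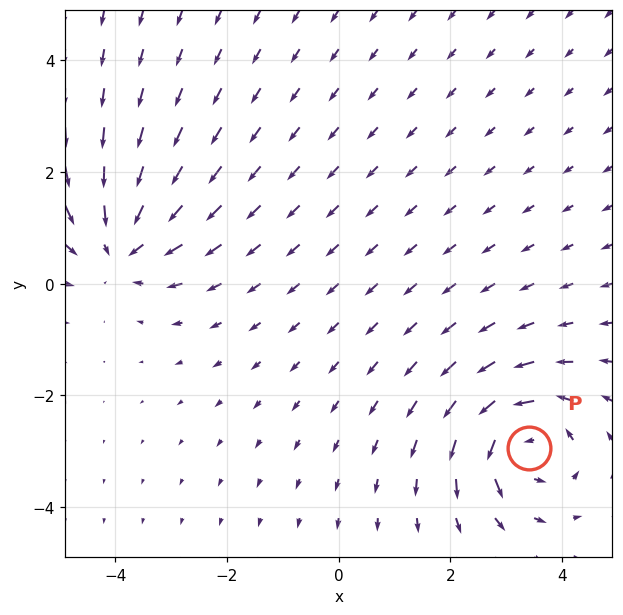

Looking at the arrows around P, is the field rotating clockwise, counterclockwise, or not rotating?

counterclockwise

Near P at (3.4, -2.9) the arrows circulate counterclockwise. The curl (z-component) there is about +6; positive curl means counterclockwise rotation.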